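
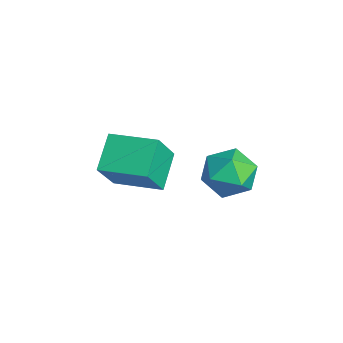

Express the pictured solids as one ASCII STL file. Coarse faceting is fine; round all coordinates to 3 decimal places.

solid 
facet normal -0.609 -0.783 -0.124
outer loop
vertex 1.208 -4.295 1.846
vertex 0.017 -3.513 2.756
vertex 0.505 -3.494 0.237
endloop
endfacet
facet normal 0.704 -0.463 -0.538
outer loop
vertex 1.723 -1.927 0.484
vertex 1.208 -4.295 1.846
vertex 0.505 -3.494 0.237
endloop
endfacet
facet normal -0.609 -0.783 -0.124
outer loop
vertex 0.505 -3.494 0.237
vertex 0.017 -3.513 2.756
vertex -0.686 -2.712 1.146
endloop
endfacet
facet normal -0.364 0.415 -0.834
outer loop
vertex -0.686 -2.712 1.146
vertex 1.723 -1.927 0.484
vertex 0.505 -3.494 0.237
endloop
endfacet
facet normal 0.365 -0.415 0.834
outer loop
vertex 1.208 -4.295 1.846
vertex 1.235 -1.946 3.003
vertex 0.017 -3.513 2.756
endloop
endfacet
facet normal 0.705 -0.463 -0.538
outer loop
vertex 2.426 -2.728 2.094
vertex 1.208 -4.295 1.846
vertex 1.723 -1.927 0.484
endloop
endfacet
facet normal 0.364 -0.415 0.834
outer loop
vertex 2.426 -2.728 2.094
vertex 1.235 -1.946 3.003
vertex 1.208 -4.295 1.846
endloop
endfacet
facet normal -0.705 0.463 0.538
outer loop
vertex 0.017 -3.513 2.756
vertex 1.235 -1.946 3.003
vertex -0.686 -2.712 1.146
endloop
endfacet
facet normal -0.364 0.415 -0.834
outer loop
vertex 0.532 -1.145 1.394
vertex 1.723 -1.927 0.484
vertex -0.686 -2.712 1.146
endloop
endfacet
facet normal -0.705 0.463 0.538
outer loop
vertex -0.686 -2.712 1.146
vertex 1.235 -1.946 3.003
vertex 0.532 -1.145 1.394
endloop
endfacet
facet normal 0.609 0.783 0.124
outer loop
vertex 0.532 -1.145 1.394
vertex 2.426 -2.728 2.094
vertex 1.723 -1.927 0.484
endloop
endfacet
facet normal 0.609 0.783 0.124
outer loop
vertex 1.235 -1.946 3.003
vertex 2.426 -2.728 2.094
vertex 0.532 -1.145 1.394
endloop
endfacet
facet normal 0.138 0.964 -0.225
outer loop
vertex 1.37 1.64 -0.784
vertex 0.238 1.883 -0.437
vertex 1.142 1.941 0.364
endloop
endfacet
facet normal 0.751 0.659 -0.024
outer loop
vertex 1.37 1.64 -0.784
vertex 1.142 1.941 0.364
vertex 1.918 1.048 0.116
endloop
endfacet
facet normal 0.880 0.112 -0.462
outer loop
vertex 1.37 1.64 -0.784
vertex 1.918 1.048 0.116
vertex 1.494 0.438 -0.839
endloop
endfacet
facet normal 0.346 0.078 -0.935
outer loop
vertex 1.37 1.64 -0.784
vertex 1.494 0.438 -0.839
vertex 0.455 0.955 -1.18
endloop
endfacet
facet normal -0.112 0.605 -0.788
outer loop
vertex 1.37 1.64 -0.784
vertex 0.455 0.955 -1.18
vertex 0.238 1.883 -0.437
endloop
endfacet
facet normal 0.662 0.399 0.635
outer loop
vertex 1.918 1.048 0.116
vertex 1.142 1.941 0.364
vertex 1.125 0.925 1.02
endloop
endfacet
facet normal -0.330 0.892 0.308
outer loop
vertex 1.142 1.941 0.364
vertex 0.238 1.883 -0.437
vertex 0.086 1.442 0.679
endloop
endfacet
facet normal -0.735 0.311 -0.603
outer loop
vertex 0.238 1.883 -0.437
vertex 0.455 0.955 -1.18
vertex -0.338 0.832 -0.276
endloop
endfacet
facet normal 0.006 -0.542 -0.840
outer loop
vertex 0.455 0.955 -1.18
vertex 1.494 0.438 -0.839
vertex 0.438 -0.061 -0.524
endloop
endfacet
facet normal 0.870 -0.488 -0.074
outer loop
vertex 1.494 0.438 -0.839
vertex 1.918 1.048 0.116
vertex 1.342 -0.003 0.277
endloop
endfacet
facet normal -0.346 -0.078 0.935
outer loop
vertex 0.21 0.24 0.624
vertex 1.125 0.925 1.02
vertex 0.086 1.442 0.679
endloop
endfacet
facet normal -0.880 -0.112 0.462
outer loop
vertex 0.21 0.24 0.624
vertex 0.086 1.442 0.679
vertex -0.338 0.832 -0.276
endloop
endfacet
facet normal -0.751 -0.659 0.024
outer loop
vertex 0.21 0.24 0.624
vertex -0.338 0.832 -0.276
vertex 0.438 -0.061 -0.524
endloop
endfacet
facet normal -0.138 -0.964 0.225
outer loop
vertex 0.21 0.24 0.624
vertex 0.438 -0.061 -0.524
vertex 1.342 -0.003 0.277
endloop
endfacet
facet normal 0.112 -0.605 0.788
outer loop
vertex 0.21 0.24 0.624
vertex 1.342 -0.003 0.277
vertex 1.125 0.925 1.02
endloop
endfacet
facet normal -0.006 0.542 0.840
outer loop
vertex 0.086 1.442 0.679
vertex 1.125 0.925 1.02
vertex 1.142 1.941 0.364
endloop
endfacet
facet normal -0.870 0.488 0.074
outer loop
vertex -0.338 0.832 -0.276
vertex 0.086 1.442 0.679
vertex 0.238 1.883 -0.437
endloop
endfacet
facet normal -0.662 -0.399 -0.635
outer loop
vertex 0.438 -0.061 -0.524
vertex -0.338 0.832 -0.276
vertex 0.455 0.955 -1.18
endloop
endfacet
facet normal 0.330 -0.892 -0.308
outer loop
vertex 1.342 -0.003 0.277
vertex 0.438 -0.061 -0.524
vertex 1.494 0.438 -0.839
endloop
endfacet
facet normal 0.735 -0.311 0.603
outer loop
vertex 1.125 0.925 1.02
vertex 1.342 -0.003 0.277
vertex 1.918 1.048 0.116
endloop
endfacet

endsolid


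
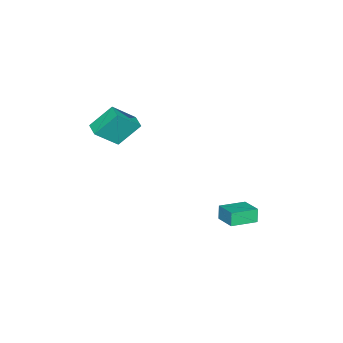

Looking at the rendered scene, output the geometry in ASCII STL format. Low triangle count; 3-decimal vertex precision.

solid 
facet normal -0.696 -0.711 0.096
outer loop
vertex -0.289 -3.15 5.423
vertex -1.413 -2.24 4.013
vertex 0.572 -4.175 4.075
endloop
endfacet
facet normal 0.556 -0.451 0.698
outer loop
vertex 1.213 -3.52 3.987
vertex -0.289 -3.15 5.423
vertex 0.572 -4.175 4.075
endloop
endfacet
facet normal -0.696 -0.711 0.096
outer loop
vertex 0.572 -4.175 4.075
vertex -1.413 -2.24 4.013
vertex -0.552 -3.264 2.665
endloop
endfacet
facet normal 0.453 -0.539 -0.710
outer loop
vertex -0.552 -3.264 2.665
vertex 1.213 -3.52 3.987
vertex 0.572 -4.175 4.075
endloop
endfacet
facet normal -0.454 0.539 0.710
outer loop
vertex -0.289 -3.15 5.423
vertex -0.772 -1.585 3.925
vertex -1.413 -2.24 4.013
endloop
endfacet
facet normal 0.556 -0.451 0.698
outer loop
vertex 0.352 -2.496 5.335
vertex -0.289 -3.15 5.423
vertex 1.213 -3.52 3.987
endloop
endfacet
facet normal -0.453 0.540 0.710
outer loop
vertex 0.352 -2.496 5.335
vertex -0.772 -1.585 3.925
vertex -0.289 -3.15 5.423
endloop
endfacet
facet normal -0.556 0.451 -0.698
outer loop
vertex -1.413 -2.24 4.013
vertex -0.772 -1.585 3.925
vertex -0.552 -3.264 2.665
endloop
endfacet
facet normal 0.453 -0.540 -0.710
outer loop
vertex 0.089 -2.61 2.577
vertex 1.213 -3.52 3.987
vertex -0.552 -3.264 2.665
endloop
endfacet
facet normal -0.556 0.451 -0.698
outer loop
vertex -0.552 -3.264 2.665
vertex -0.772 -1.585 3.925
vertex 0.089 -2.61 2.577
endloop
endfacet
facet normal 0.696 0.711 -0.096
outer loop
vertex 0.089 -2.61 2.577
vertex 0.352 -2.496 5.335
vertex 1.213 -3.52 3.987
endloop
endfacet
facet normal 0.697 0.711 -0.096
outer loop
vertex -0.772 -1.585 3.925
vertex 0.352 -2.496 5.335
vertex 0.089 -2.61 2.577
endloop
endfacet
facet normal -0.564 -0.778 -0.277
outer loop
vertex -2.322 2.595 -2.923
vertex -3.658 3.669 -3.217
vertex -2.031 2.707 -3.831
endloop
endfacet
facet normal 0.768 -0.617 0.170
outer loop
vertex -1.202 3.851 -3.423
vertex -2.322 2.595 -2.923
vertex -2.031 2.707 -3.831
endloop
endfacet
facet normal -0.564 -0.778 -0.277
outer loop
vertex -2.031 2.707 -3.831
vertex -3.658 3.669 -3.217
vertex -3.368 3.782 -4.125
endloop
endfacet
facet normal 0.303 0.118 -0.946
outer loop
vertex -3.368 3.782 -4.125
vertex -1.202 3.851 -3.423
vertex -2.031 2.707 -3.831
endloop
endfacet
facet normal -0.303 -0.118 0.946
outer loop
vertex -2.322 2.595 -2.923
vertex -2.829 4.813 -2.809
vertex -3.658 3.669 -3.217
endloop
endfacet
facet normal 0.768 -0.618 0.168
outer loop
vertex -1.492 3.738 -2.515
vertex -2.322 2.595 -2.923
vertex -1.202 3.851 -3.423
endloop
endfacet
facet normal -0.303 -0.118 0.946
outer loop
vertex -1.492 3.738 -2.515
vertex -2.829 4.813 -2.809
vertex -2.322 2.595 -2.923
endloop
endfacet
facet normal -0.769 0.617 -0.169
outer loop
vertex -3.658 3.669 -3.217
vertex -2.829 4.813 -2.809
vertex -3.368 3.782 -4.125
endloop
endfacet
facet normal 0.303 0.118 -0.946
outer loop
vertex -2.538 4.925 -3.717
vertex -1.202 3.851 -3.423
vertex -3.368 3.782 -4.125
endloop
endfacet
facet normal -0.768 0.618 -0.170
outer loop
vertex -3.368 3.782 -4.125
vertex -2.829 4.813 -2.809
vertex -2.538 4.925 -3.717
endloop
endfacet
facet normal 0.564 0.778 0.277
outer loop
vertex -2.538 4.925 -3.717
vertex -1.492 3.738 -2.515
vertex -1.202 3.851 -3.423
endloop
endfacet
facet normal 0.564 0.778 0.277
outer loop
vertex -2.829 4.813 -2.809
vertex -1.492 3.738 -2.515
vertex -2.538 4.925 -3.717
endloop
endfacet

endsolid


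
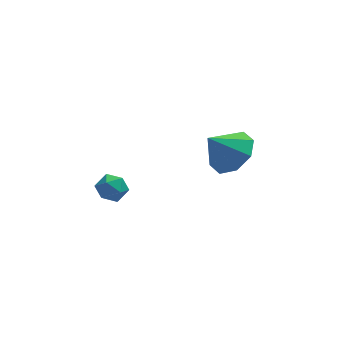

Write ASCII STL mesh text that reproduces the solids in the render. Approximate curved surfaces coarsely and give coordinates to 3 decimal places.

solid 
facet normal -0.659 0.133 0.741
outer loop
vertex -2.147 -2.553 -0.485
vertex -1.747 -2.844 -0.077
vertex -1.713 -2.209 -0.161
endloop
endfacet
facet normal -0.711 0.655 0.257
outer loop
vertex -2.147 -2.553 -0.485
vertex -1.713 -2.209 -0.161
vertex -1.823 -2.085 -0.781
endloop
endfacet
facet normal -0.856 0.356 -0.375
outer loop
vertex -2.147 -2.553 -0.485
vertex -1.823 -2.085 -0.781
vertex -1.925 -2.644 -1.079
endloop
endfacet
facet normal -0.893 -0.351 -0.280
outer loop
vertex -2.147 -2.553 -0.485
vertex -1.925 -2.644 -1.079
vertex -1.877 -3.113 -0.644
endloop
endfacet
facet normal -0.771 -0.488 0.408
outer loop
vertex -2.147 -2.553 -0.485
vertex -1.877 -3.113 -0.644
vertex -1.747 -2.844 -0.077
endloop
endfacet
facet normal -0.075 0.975 0.208
outer loop
vertex -1.823 -2.085 -0.781
vertex -1.713 -2.209 -0.161
vertex -1.223 -2.087 -0.556
endloop
endfacet
facet normal 0.011 0.131 0.991
outer loop
vertex -1.713 -2.209 -0.161
vertex -1.747 -2.844 -0.077
vertex -1.175 -2.556 -0.121
endloop
endfacet
facet normal -0.173 -0.874 0.454
outer loop
vertex -1.747 -2.844 -0.077
vertex -1.877 -3.113 -0.644
vertex -1.277 -3.115 -0.419
endloop
endfacet
facet normal -0.371 -0.652 -0.662
outer loop
vertex -1.877 -3.113 -0.644
vertex -1.925 -2.644 -1.079
vertex -1.387 -2.991 -1.039
endloop
endfacet
facet normal -0.310 0.491 -0.814
outer loop
vertex -1.925 -2.644 -1.079
vertex -1.823 -2.085 -0.781
vertex -1.353 -2.356 -1.123
endloop
endfacet
facet normal 0.893 0.351 0.280
outer loop
vertex -0.953 -2.647 -0.715
vertex -1.223 -2.087 -0.556
vertex -1.175 -2.556 -0.121
endloop
endfacet
facet normal 0.856 -0.356 0.375
outer loop
vertex -0.953 -2.647 -0.715
vertex -1.175 -2.556 -0.121
vertex -1.277 -3.115 -0.419
endloop
endfacet
facet normal 0.711 -0.655 -0.257
outer loop
vertex -0.953 -2.647 -0.715
vertex -1.277 -3.115 -0.419
vertex -1.387 -2.991 -1.039
endloop
endfacet
facet normal 0.659 -0.133 -0.741
outer loop
vertex -0.953 -2.647 -0.715
vertex -1.387 -2.991 -1.039
vertex -1.353 -2.356 -1.123
endloop
endfacet
facet normal 0.771 0.488 -0.408
outer loop
vertex -0.953 -2.647 -0.715
vertex -1.353 -2.356 -1.123
vertex -1.223 -2.087 -0.556
endloop
endfacet
facet normal 0.371 0.652 0.662
outer loop
vertex -1.175 -2.556 -0.121
vertex -1.223 -2.087 -0.556
vertex -1.713 -2.209 -0.161
endloop
endfacet
facet normal 0.310 -0.491 0.814
outer loop
vertex -1.277 -3.115 -0.419
vertex -1.175 -2.556 -0.121
vertex -1.747 -2.844 -0.077
endloop
endfacet
facet normal 0.075 -0.975 -0.208
outer loop
vertex -1.387 -2.991 -1.039
vertex -1.277 -3.115 -0.419
vertex -1.877 -3.113 -0.644
endloop
endfacet
facet normal -0.011 -0.131 -0.991
outer loop
vertex -1.353 -2.356 -1.123
vertex -1.387 -2.991 -1.039
vertex -1.925 -2.644 -1.079
endloop
endfacet
facet normal 0.173 0.874 -0.454
outer loop
vertex -1.223 -2.087 -0.556
vertex -1.353 -2.356 -1.123
vertex -1.823 -2.085 -0.781
endloop
endfacet
facet normal 0.642 0.140 -0.754
outer loop
vertex 3.706 0.458 -1.863
vertex 3.082 1.22 -2.253
vertex 3.892 1.191 -1.569
endloop
endfacet
facet normal 0.244 -0.414 0.877
outer loop
vertex 3.706 0.458 -1.863
vertex 3.892 1.191 -1.569
vertex 2.158 1.02 -1.167
endloop
endfacet
facet normal 0.642 0.140 -0.754
outer loop
vertex 3.892 1.191 -1.569
vertex 3.082 1.22 -2.253
vertex 3.603 1.942 -1.676
endloop
endfacet
facet normal 0.201 0.213 0.956
outer loop
vertex 3.892 1.191 -1.569
vertex 3.603 1.942 -1.676
vertex 2.158 1.02 -1.167
endloop
endfacet
facet normal 0.642 0.139 -0.754
outer loop
vertex 3.603 1.942 -1.676
vertex 3.082 1.22 -2.253
vertex 3.009 2.27 -2.121
endloop
endfacet
facet normal -0.172 0.669 0.723
outer loop
vertex 3.603 1.942 -1.676
vertex 3.009 2.27 -2.121
vertex 2.158 1.02 -1.167
endloop
endfacet
facet normal 0.642 0.139 -0.754
outer loop
vertex 3.009 2.27 -2.121
vertex 3.082 1.22 -2.253
vertex 2.458 1.983 -2.643
endloop
endfacet
facet normal -0.656 0.686 0.315
outer loop
vertex 3.009 2.27 -2.121
vertex 2.458 1.983 -2.643
vertex 2.158 1.02 -1.167
endloop
endfacet
facet normal 0.642 0.140 -0.754
outer loop
vertex 2.458 1.983 -2.643
vertex 3.082 1.22 -2.253
vertex 2.273 1.25 -2.937
endloop
endfacet
facet normal -0.966 0.256 -0.030
outer loop
vertex 2.458 1.983 -2.643
vertex 2.273 1.25 -2.937
vertex 2.158 1.02 -1.167
endloop
endfacet
facet normal 0.642 0.139 -0.754
outer loop
vertex 2.273 1.25 -2.937
vertex 3.082 1.22 -2.253
vertex 2.561 0.499 -2.83
endloop
endfacet
facet normal -0.923 -0.369 -0.108
outer loop
vertex 2.273 1.25 -2.937
vertex 2.561 0.499 -2.83
vertex 2.158 1.02 -1.167
endloop
endfacet
facet normal 0.642 0.140 -0.754
outer loop
vertex 2.561 0.499 -2.83
vertex 3.082 1.22 -2.253
vertex 3.155 0.171 -2.385
endloop
endfacet
facet normal -0.550 -0.826 0.125
outer loop
vertex 2.561 0.499 -2.83
vertex 3.155 0.171 -2.385
vertex 2.158 1.02 -1.167
endloop
endfacet
facet normal 0.642 0.140 -0.754
outer loop
vertex 3.155 0.171 -2.385
vertex 3.082 1.22 -2.253
vertex 3.706 0.458 -1.863
endloop
endfacet
facet normal -0.066 -0.843 0.534
outer loop
vertex 3.155 0.171 -2.385
vertex 3.706 0.458 -1.863
vertex 2.158 1.02 -1.167
endloop
endfacet

endsolid


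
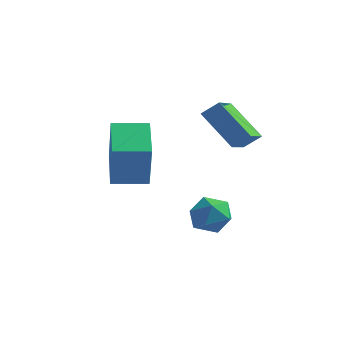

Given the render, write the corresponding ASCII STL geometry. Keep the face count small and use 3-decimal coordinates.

solid 
facet normal -0.657 -0.394 -0.642
outer loop
vertex 1.2 -0.041 4.368
vertex 0.814 1.382 3.889
vertex 2.594 -0.125 2.993
endloop
endfacet
facet normal 0.249 -0.918 0.309
outer loop
vertex 3.166 0.218 3.551
vertex 1.2 -0.041 4.368
vertex 2.594 -0.125 2.993
endloop
endfacet
facet normal -0.657 -0.395 -0.642
outer loop
vertex 2.594 -0.125 2.993
vertex 0.814 1.382 3.889
vertex 2.208 1.297 2.514
endloop
endfacet
facet normal 0.711 -0.043 -0.702
outer loop
vertex 2.208 1.297 2.514
vertex 3.166 0.218 3.551
vertex 2.594 -0.125 2.993
endloop
endfacet
facet normal -0.711 0.043 0.702
outer loop
vertex 1.2 -0.041 4.368
vertex 1.386 1.725 4.447
vertex 0.814 1.382 3.889
endloop
endfacet
facet normal 0.250 -0.917 0.310
outer loop
vertex 1.772 0.303 4.926
vertex 1.2 -0.041 4.368
vertex 3.166 0.218 3.551
endloop
endfacet
facet normal -0.711 0.043 0.702
outer loop
vertex 1.772 0.303 4.926
vertex 1.386 1.725 4.447
vertex 1.2 -0.041 4.368
endloop
endfacet
facet normal -0.249 0.918 -0.309
outer loop
vertex 0.814 1.382 3.889
vertex 1.386 1.725 4.447
vertex 2.208 1.297 2.514
endloop
endfacet
facet normal 0.711 -0.043 -0.702
outer loop
vertex 2.78 1.641 3.072
vertex 3.166 0.218 3.551
vertex 2.208 1.297 2.514
endloop
endfacet
facet normal -0.250 0.917 -0.309
outer loop
vertex 2.208 1.297 2.514
vertex 1.386 1.725 4.447
vertex 2.78 1.641 3.072
endloop
endfacet
facet normal 0.657 0.394 0.642
outer loop
vertex 2.78 1.641 3.072
vertex 1.772 0.303 4.926
vertex 3.166 0.218 3.551
endloop
endfacet
facet normal 0.657 0.395 0.642
outer loop
vertex 1.386 1.725 4.447
vertex 1.772 0.303 4.926
vertex 2.78 1.641 3.072
endloop
endfacet
facet normal -0.790 -0.612 0.026
outer loop
vertex 0.321 -4.305 3.531
vertex -0.73 -2.916 4.315
vertex -0.227 -3.676 1.681
endloop
endfacet
facet normal 0.551 -0.727 -0.410
outer loop
vertex 0.87 -2.824 1.645
vertex 0.321 -4.305 3.531
vertex -0.227 -3.676 1.681
endloop
endfacet
facet normal -0.790 -0.613 0.026
outer loop
vertex -0.227 -3.676 1.681
vertex -0.73 -2.916 4.315
vertex -1.279 -2.287 2.465
endloop
endfacet
facet normal -0.270 0.310 -0.912
outer loop
vertex -1.279 -2.287 2.465
vertex 0.87 -2.824 1.645
vertex -0.227 -3.676 1.681
endloop
endfacet
facet normal 0.271 -0.310 0.912
outer loop
vertex 0.321 -4.305 3.531
vertex 0.367 -2.064 4.279
vertex -0.73 -2.916 4.315
endloop
endfacet
facet normal 0.551 -0.727 -0.411
outer loop
vertex 1.419 -3.453 3.495
vertex 0.321 -4.305 3.531
vertex 0.87 -2.824 1.645
endloop
endfacet
facet normal 0.270 -0.310 0.912
outer loop
vertex 1.419 -3.453 3.495
vertex 0.367 -2.064 4.279
vertex 0.321 -4.305 3.531
endloop
endfacet
facet normal -0.551 0.727 0.411
outer loop
vertex -0.73 -2.916 4.315
vertex 0.367 -2.064 4.279
vertex -1.279 -2.287 2.465
endloop
endfacet
facet normal -0.270 0.310 -0.912
outer loop
vertex -0.181 -1.435 2.429
vertex 0.87 -2.824 1.645
vertex -1.279 -2.287 2.465
endloop
endfacet
facet normal -0.551 0.727 0.410
outer loop
vertex -1.279 -2.287 2.465
vertex 0.367 -2.064 4.279
vertex -0.181 -1.435 2.429
endloop
endfacet
facet normal 0.790 0.613 -0.026
outer loop
vertex -0.181 -1.435 2.429
vertex 1.419 -3.453 3.495
vertex 0.87 -2.824 1.645
endloop
endfacet
facet normal 0.790 0.613 -0.026
outer loop
vertex 0.367 -2.064 4.279
vertex 1.419 -3.453 3.495
vertex -0.181 -1.435 2.429
endloop
endfacet
facet normal -0.119 0.668 0.735
outer loop
vertex 2.062 -0.35 0.064
vertex 1.978 -1.023 0.662
vertex 2.794 -0.678 0.481
endloop
endfacet
facet normal 0.294 0.931 0.216
outer loop
vertex 2.062 -0.35 0.064
vertex 2.794 -0.678 0.481
vertex 2.826 -0.483 -0.401
endloop
endfacet
facet normal -0.079 0.916 -0.392
outer loop
vertex 2.062 -0.35 0.064
vertex 2.826 -0.483 -0.401
vertex 2.03 -0.708 -0.766
endloop
endfacet
facet normal -0.723 0.644 -0.250
outer loop
vertex 2.062 -0.35 0.064
vertex 2.03 -0.708 -0.766
vertex 1.506 -1.042 -0.109
endloop
endfacet
facet normal -0.749 0.490 0.446
outer loop
vertex 2.062 -0.35 0.064
vertex 1.506 -1.042 -0.109
vertex 1.978 -1.023 0.662
endloop
endfacet
facet normal 0.856 0.498 0.141
outer loop
vertex 2.826 -0.483 -0.401
vertex 2.794 -0.678 0.481
vertex 3.214 -1.238 -0.091
endloop
endfacet
facet normal 0.187 0.071 0.980
outer loop
vertex 2.794 -0.678 0.481
vertex 1.978 -1.023 0.662
vertex 2.69 -1.572 0.566
endloop
endfacet
facet normal -0.830 -0.216 0.514
outer loop
vertex 1.978 -1.023 0.662
vertex 1.506 -1.042 -0.109
vertex 1.894 -1.797 0.201
endloop
endfacet
facet normal -0.790 0.034 -0.613
outer loop
vertex 1.506 -1.042 -0.109
vertex 2.03 -0.708 -0.766
vertex 1.926 -1.602 -0.681
endloop
endfacet
facet normal 0.252 0.475 -0.843
outer loop
vertex 2.03 -0.708 -0.766
vertex 2.826 -0.483 -0.401
vertex 2.742 -1.257 -0.862
endloop
endfacet
facet normal 0.723 -0.644 0.250
outer loop
vertex 2.658 -1.93 -0.264
vertex 3.214 -1.238 -0.091
vertex 2.69 -1.572 0.566
endloop
endfacet
facet normal 0.079 -0.916 0.392
outer loop
vertex 2.658 -1.93 -0.264
vertex 2.69 -1.572 0.566
vertex 1.894 -1.797 0.201
endloop
endfacet
facet normal -0.294 -0.931 -0.216
outer loop
vertex 2.658 -1.93 -0.264
vertex 1.894 -1.797 0.201
vertex 1.926 -1.602 -0.681
endloop
endfacet
facet normal 0.119 -0.668 -0.735
outer loop
vertex 2.658 -1.93 -0.264
vertex 1.926 -1.602 -0.681
vertex 2.742 -1.257 -0.862
endloop
endfacet
facet normal 0.749 -0.490 -0.446
outer loop
vertex 2.658 -1.93 -0.264
vertex 2.742 -1.257 -0.862
vertex 3.214 -1.238 -0.091
endloop
endfacet
facet normal 0.790 -0.034 0.613
outer loop
vertex 2.69 -1.572 0.566
vertex 3.214 -1.238 -0.091
vertex 2.794 -0.678 0.481
endloop
endfacet
facet normal -0.252 -0.475 0.843
outer loop
vertex 1.894 -1.797 0.201
vertex 2.69 -1.572 0.566
vertex 1.978 -1.023 0.662
endloop
endfacet
facet normal -0.856 -0.498 -0.141
outer loop
vertex 1.926 -1.602 -0.681
vertex 1.894 -1.797 0.201
vertex 1.506 -1.042 -0.109
endloop
endfacet
facet normal -0.187 -0.071 -0.980
outer loop
vertex 2.742 -1.257 -0.862
vertex 1.926 -1.602 -0.681
vertex 2.03 -0.708 -0.766
endloop
endfacet
facet normal 0.830 0.216 -0.514
outer loop
vertex 3.214 -1.238 -0.091
vertex 2.742 -1.257 -0.862
vertex 2.826 -0.483 -0.401
endloop
endfacet

endsolid


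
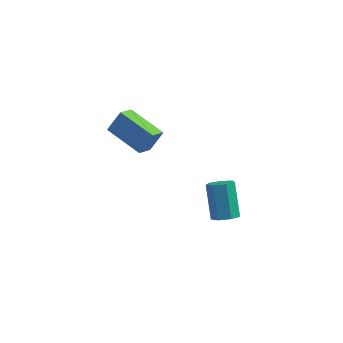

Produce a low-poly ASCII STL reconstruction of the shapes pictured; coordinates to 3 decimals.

solid 
facet normal -0.444 -0.383 -0.810
outer loop
vertex -3.001 -1.305 1.233
vertex -4.509 -0.463 1.662
vertex -2.722 -0.543 0.719
endloop
endfacet
facet normal 0.847 -0.473 -0.241
outer loop
vertex -2.251 -0.137 1.578
vertex -3.001 -1.305 1.233
vertex -2.722 -0.543 0.719
endloop
endfacet
facet normal -0.445 -0.383 -0.810
outer loop
vertex -2.722 -0.543 0.719
vertex -4.509 -0.463 1.662
vertex -4.23 0.299 1.149
endloop
endfacet
facet normal 0.291 0.794 -0.534
outer loop
vertex -4.23 0.299 1.149
vertex -2.251 -0.137 1.578
vertex -2.722 -0.543 0.719
endloop
endfacet
facet normal -0.291 -0.793 0.535
outer loop
vertex -3.001 -1.305 1.233
vertex -4.038 -0.057 2.521
vertex -4.509 -0.463 1.662
endloop
endfacet
facet normal 0.847 -0.473 -0.241
outer loop
vertex -2.53 -0.899 2.091
vertex -3.001 -1.305 1.233
vertex -2.251 -0.137 1.578
endloop
endfacet
facet normal -0.290 -0.793 0.535
outer loop
vertex -2.53 -0.899 2.091
vertex -4.038 -0.057 2.521
vertex -3.001 -1.305 1.233
endloop
endfacet
facet normal -0.848 0.473 0.241
outer loop
vertex -4.509 -0.463 1.662
vertex -4.038 -0.057 2.521
vertex -4.23 0.299 1.149
endloop
endfacet
facet normal 0.291 0.793 -0.535
outer loop
vertex -3.759 0.705 2.007
vertex -2.251 -0.137 1.578
vertex -4.23 0.299 1.149
endloop
endfacet
facet normal -0.847 0.473 0.241
outer loop
vertex -4.23 0.299 1.149
vertex -4.038 -0.057 2.521
vertex -3.759 0.705 2.007
endloop
endfacet
facet normal 0.444 0.383 0.810
outer loop
vertex -3.759 0.705 2.007
vertex -2.53 -0.899 2.091
vertex -2.251 -0.137 1.578
endloop
endfacet
facet normal 0.445 0.383 0.810
outer loop
vertex -4.038 -0.057 2.521
vertex -2.53 -0.899 2.091
vertex -3.759 0.705 2.007
endloop
endfacet
facet normal 0.240 -0.588 -0.772
outer loop
vertex 0.827 0.382 -4.198
vertex 0.375 -0.023 -4.03
vertex 0.335 0.471 -4.419
endloop
endfacet
facet normal 0.364 0.792 -0.491
outer loop
vertex 0.827 0.382 -4.198
vertex 0.335 0.471 -4.419
vertex 0.418 1.388 -2.878
endloop
endfacet
facet normal 0.363 0.792 -0.491
outer loop
vertex 0.418 1.388 -2.878
vertex 0.335 0.471 -4.419
vertex -0.074 1.477 -3.098
endloop
endfacet
facet normal -0.239 0.588 0.773
outer loop
vertex 0.418 1.388 -2.878
vertex -0.074 1.477 -3.098
vertex -0.035 0.983 -2.71
endloop
endfacet
facet normal 0.239 -0.589 -0.772
outer loop
vertex 0.335 0.471 -4.419
vertex 0.375 -0.023 -4.03
vertex -0.127 0.189 -4.347
endloop
endfacet
facet normal -0.477 0.622 -0.621
outer loop
vertex 0.335 0.471 -4.419
vertex -0.127 0.189 -4.347
vertex -0.074 1.477 -3.098
endloop
endfacet
facet normal -0.477 0.622 -0.621
outer loop
vertex -0.074 1.477 -3.098
vertex -0.127 0.189 -4.347
vertex -0.537 1.194 -3.026
endloop
endfacet
facet normal -0.239 0.588 0.773
outer loop
vertex -0.074 1.477 -3.098
vertex -0.537 1.194 -3.026
vertex -0.035 0.983 -2.71
endloop
endfacet
facet normal 0.241 -0.587 -0.773
outer loop
vertex -0.127 0.189 -4.347
vertex 0.375 -0.023 -4.03
vertex -0.211 -0.254 -4.037
endloop
endfacet
facet normal -0.959 -0.017 -0.284
outer loop
vertex -0.127 0.189 -4.347
vertex -0.211 -0.254 -4.037
vertex -0.537 1.194 -3.026
endloop
endfacet
facet normal -0.959 -0.017 -0.284
outer loop
vertex -0.537 1.194 -3.026
vertex -0.211 -0.254 -4.037
vertex -0.621 0.752 -2.716
endloop
endfacet
facet normal -0.240 0.588 0.773
outer loop
vertex -0.537 1.194 -3.026
vertex -0.621 0.752 -2.716
vertex -0.035 0.983 -2.71
endloop
endfacet
facet normal 0.241 -0.587 -0.773
outer loop
vertex -0.211 -0.254 -4.037
vertex 0.375 -0.023 -4.03
vertex 0.146 -0.522 -3.722
endloop
endfacet
facet normal -0.718 -0.643 0.267
outer loop
vertex -0.211 -0.254 -4.037
vertex 0.146 -0.522 -3.722
vertex -0.621 0.752 -2.716
endloop
endfacet
facet normal -0.718 -0.643 0.267
outer loop
vertex -0.621 0.752 -2.716
vertex 0.146 -0.522 -3.722
vertex -0.264 0.484 -2.401
endloop
endfacet
facet normal -0.240 0.588 0.772
outer loop
vertex -0.621 0.752 -2.716
vertex -0.264 0.484 -2.401
vertex -0.035 0.983 -2.71
endloop
endfacet
facet normal 0.241 -0.587 -0.772
outer loop
vertex 0.146 -0.522 -3.722
vertex 0.375 -0.023 -4.03
vertex 0.675 -0.414 -3.639
endloop
endfacet
facet normal 0.063 -0.784 0.617
outer loop
vertex 0.146 -0.522 -3.722
vertex 0.675 -0.414 -3.639
vertex -0.264 0.484 -2.401
endloop
endfacet
facet normal 0.062 -0.785 0.616
outer loop
vertex -0.264 0.484 -2.401
vertex 0.675 -0.414 -3.639
vertex 0.266 0.591 -2.318
endloop
endfacet
facet normal -0.240 0.588 0.772
outer loop
vertex -0.264 0.484 -2.401
vertex 0.266 0.591 -2.318
vertex -0.035 0.983 -2.71
endloop
endfacet
facet normal 0.240 -0.588 -0.772
outer loop
vertex 0.675 -0.414 -3.639
vertex 0.375 -0.023 -4.03
vertex 0.979 -0.012 -3.851
endloop
endfacet
facet normal 0.796 -0.337 0.503
outer loop
vertex 0.675 -0.414 -3.639
vertex 0.979 -0.012 -3.851
vertex 0.266 0.591 -2.318
endloop
endfacet
facet normal 0.797 -0.335 0.502
outer loop
vertex 0.266 0.591 -2.318
vertex 0.979 -0.012 -3.851
vertex 0.569 0.994 -2.53
endloop
endfacet
facet normal -0.241 0.588 0.773
outer loop
vertex 0.266 0.591 -2.318
vertex 0.569 0.994 -2.53
vertex -0.035 0.983 -2.71
endloop
endfacet
facet normal 0.240 -0.588 -0.773
outer loop
vertex 0.979 -0.012 -3.851
vertex 0.375 -0.023 -4.03
vertex 0.827 0.382 -4.198
endloop
endfacet
facet normal 0.930 0.367 0.009
outer loop
vertex 0.979 -0.012 -3.851
vertex 0.827 0.382 -4.198
vertex 0.569 0.994 -2.53
endloop
endfacet
facet normal 0.931 0.365 0.010
outer loop
vertex 0.569 0.994 -2.53
vertex 0.827 0.382 -4.198
vertex 0.418 1.388 -2.878
endloop
endfacet
facet normal -0.241 0.589 0.771
outer loop
vertex 0.569 0.994 -2.53
vertex 0.418 1.388 -2.878
vertex -0.035 0.983 -2.71
endloop
endfacet

endsolid


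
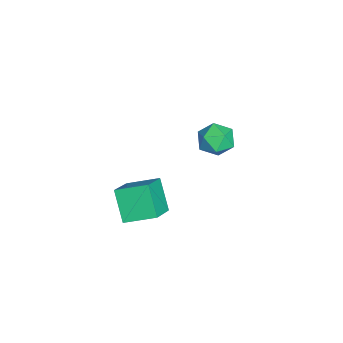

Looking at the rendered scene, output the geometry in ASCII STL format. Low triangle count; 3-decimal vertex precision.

solid 
facet normal -0.575 -0.277 0.770
outer loop
vertex 3.562 0.81 -1.128
vertex 2.359 1.12 -1.914
vertex 3.542 -0.465 -1.601
endloop
endfacet
facet normal 0.818 -0.211 0.534
outer loop
vertex 4.381 -0.06 -2.726
vertex 3.562 0.81 -1.128
vertex 3.542 -0.465 -1.601
endloop
endfacet
facet normal -0.575 -0.277 0.770
outer loop
vertex 3.542 -0.465 -1.601
vertex 2.359 1.12 -1.914
vertex 2.339 -0.154 -2.387
endloop
endfacet
facet normal -0.015 -0.937 -0.348
outer loop
vertex 2.339 -0.154 -2.387
vertex 4.381 -0.06 -2.726
vertex 3.542 -0.465 -1.601
endloop
endfacet
facet normal 0.014 0.937 0.348
outer loop
vertex 3.562 0.81 -1.128
vertex 3.198 1.525 -3.039
vertex 2.359 1.12 -1.914
endloop
endfacet
facet normal 0.818 -0.211 0.534
outer loop
vertex 4.401 1.214 -2.253
vertex 3.562 0.81 -1.128
vertex 4.381 -0.06 -2.726
endloop
endfacet
facet normal 0.015 0.937 0.348
outer loop
vertex 4.401 1.214 -2.253
vertex 3.198 1.525 -3.039
vertex 3.562 0.81 -1.128
endloop
endfacet
facet normal -0.818 0.211 -0.534
outer loop
vertex 2.359 1.12 -1.914
vertex 3.198 1.525 -3.039
vertex 2.339 -0.154 -2.387
endloop
endfacet
facet normal -0.015 -0.938 -0.348
outer loop
vertex 3.178 0.25 -3.512
vertex 4.381 -0.06 -2.726
vertex 2.339 -0.154 -2.387
endloop
endfacet
facet normal -0.818 0.211 -0.535
outer loop
vertex 2.339 -0.154 -2.387
vertex 3.198 1.525 -3.039
vertex 3.178 0.25 -3.512
endloop
endfacet
facet normal 0.575 0.277 -0.770
outer loop
vertex 3.178 0.25 -3.512
vertex 4.401 1.214 -2.253
vertex 4.381 -0.06 -2.726
endloop
endfacet
facet normal 0.575 0.277 -0.770
outer loop
vertex 3.198 1.525 -3.039
vertex 4.401 1.214 -2.253
vertex 3.178 0.25 -3.512
endloop
endfacet
facet normal -0.735 -0.484 0.475
outer loop
vertex -1.976 2.911 -2.754
vertex -1.469 2.248 -2.645
vertex -1.496 2.857 -2.066
endloop
endfacet
facet normal -0.792 0.221 0.570
outer loop
vertex -1.976 2.911 -2.754
vertex -1.496 2.857 -2.066
vertex -1.578 3.593 -2.465
endloop
endfacet
facet normal -0.848 0.526 -0.073
outer loop
vertex -1.976 2.911 -2.754
vertex -1.578 3.593 -2.465
vertex -1.602 3.439 -3.292
endloop
endfacet
facet normal -0.825 0.008 -0.565
outer loop
vertex -1.976 2.911 -2.754
vertex -1.602 3.439 -3.292
vertex -1.534 2.608 -3.403
endloop
endfacet
facet normal -0.755 -0.615 -0.227
outer loop
vertex -1.976 2.911 -2.754
vertex -1.534 2.608 -3.403
vertex -1.469 2.248 -2.645
endloop
endfacet
facet normal -0.189 0.452 0.872
outer loop
vertex -1.578 3.593 -2.465
vertex -1.496 2.857 -2.066
vertex -0.826 3.352 -2.177
endloop
endfacet
facet normal -0.097 -0.688 0.719
outer loop
vertex -1.496 2.857 -2.066
vertex -1.469 2.248 -2.645
vertex -0.758 2.521 -2.288
endloop
endfacet
facet normal -0.129 -0.900 -0.416
outer loop
vertex -1.469 2.248 -2.645
vertex -1.534 2.608 -3.403
vertex -0.782 2.367 -3.115
endloop
endfacet
facet normal -0.240 0.109 -0.965
outer loop
vertex -1.534 2.608 -3.403
vertex -1.602 3.439 -3.292
vertex -0.864 3.103 -3.514
endloop
endfacet
facet normal -0.279 0.946 -0.168
outer loop
vertex -1.602 3.439 -3.292
vertex -1.578 3.593 -2.465
vertex -0.891 3.712 -2.935
endloop
endfacet
facet normal 0.825 -0.008 0.565
outer loop
vertex -0.384 3.049 -2.826
vertex -0.826 3.352 -2.177
vertex -0.758 2.521 -2.288
endloop
endfacet
facet normal 0.848 -0.526 0.073
outer loop
vertex -0.384 3.049 -2.826
vertex -0.758 2.521 -2.288
vertex -0.782 2.367 -3.115
endloop
endfacet
facet normal 0.792 -0.221 -0.570
outer loop
vertex -0.384 3.049 -2.826
vertex -0.782 2.367 -3.115
vertex -0.864 3.103 -3.514
endloop
endfacet
facet normal 0.735 0.484 -0.475
outer loop
vertex -0.384 3.049 -2.826
vertex -0.864 3.103 -3.514
vertex -0.891 3.712 -2.935
endloop
endfacet
facet normal 0.755 0.615 0.227
outer loop
vertex -0.384 3.049 -2.826
vertex -0.891 3.712 -2.935
vertex -0.826 3.352 -2.177
endloop
endfacet
facet normal 0.240 -0.109 0.965
outer loop
vertex -0.758 2.521 -2.288
vertex -0.826 3.352 -2.177
vertex -1.496 2.857 -2.066
endloop
endfacet
facet normal 0.279 -0.946 0.168
outer loop
vertex -0.782 2.367 -3.115
vertex -0.758 2.521 -2.288
vertex -1.469 2.248 -2.645
endloop
endfacet
facet normal 0.189 -0.452 -0.872
outer loop
vertex -0.864 3.103 -3.514
vertex -0.782 2.367 -3.115
vertex -1.534 2.608 -3.403
endloop
endfacet
facet normal 0.097 0.688 -0.719
outer loop
vertex -0.891 3.712 -2.935
vertex -0.864 3.103 -3.514
vertex -1.602 3.439 -3.292
endloop
endfacet
facet normal 0.129 0.900 0.416
outer loop
vertex -0.826 3.352 -2.177
vertex -0.891 3.712 -2.935
vertex -1.578 3.593 -2.465
endloop
endfacet

endsolid


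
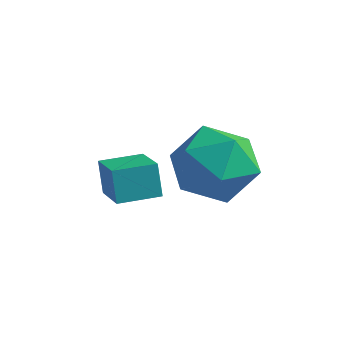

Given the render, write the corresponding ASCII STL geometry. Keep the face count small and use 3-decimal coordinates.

solid 
facet normal -0.179 -0.083 0.980
outer loop
vertex 2.558 3.809 1.261
vertex 2.737 2.785 1.207
vertex 3.521 3.44 1.406
endloop
endfacet
facet normal 0.090 0.560 0.824
outer loop
vertex 2.558 3.809 1.261
vertex 3.521 3.44 1.406
vertex 3.373 4.3 0.838
endloop
endfacet
facet normal -0.343 0.871 0.350
outer loop
vertex 2.558 3.809 1.261
vertex 3.373 4.3 0.838
vertex 2.498 4.176 0.289
endloop
endfacet
facet normal -0.881 0.422 0.214
outer loop
vertex 2.558 3.809 1.261
vertex 2.498 4.176 0.289
vertex 2.105 3.24 0.517
endloop
endfacet
facet normal -0.780 -0.168 0.603
outer loop
vertex 2.558 3.809 1.261
vertex 2.105 3.24 0.517
vertex 2.737 2.785 1.207
endloop
endfacet
facet normal 0.724 0.462 0.511
outer loop
vertex 3.373 4.3 0.838
vertex 3.521 3.44 1.406
vertex 4.055 3.58 0.523
endloop
endfacet
facet normal 0.289 -0.577 0.764
outer loop
vertex 3.521 3.44 1.406
vertex 2.737 2.785 1.207
vertex 3.662 2.644 0.751
endloop
endfacet
facet normal -0.683 -0.714 0.154
outer loop
vertex 2.737 2.785 1.207
vertex 2.105 3.24 0.517
vertex 2.787 2.52 0.202
endloop
endfacet
facet normal -0.847 0.240 -0.474
outer loop
vertex 2.105 3.24 0.517
vertex 2.498 4.176 0.289
vertex 2.639 3.38 -0.366
endloop
endfacet
facet normal 0.022 0.967 -0.254
outer loop
vertex 2.498 4.176 0.289
vertex 3.373 4.3 0.838
vertex 3.423 4.035 -0.167
endloop
endfacet
facet normal 0.881 -0.422 -0.214
outer loop
vertex 3.602 3.011 -0.221
vertex 4.055 3.58 0.523
vertex 3.662 2.644 0.751
endloop
endfacet
facet normal 0.343 -0.871 -0.350
outer loop
vertex 3.602 3.011 -0.221
vertex 3.662 2.644 0.751
vertex 2.787 2.52 0.202
endloop
endfacet
facet normal -0.090 -0.560 -0.824
outer loop
vertex 3.602 3.011 -0.221
vertex 2.787 2.52 0.202
vertex 2.639 3.38 -0.366
endloop
endfacet
facet normal 0.179 0.083 -0.980
outer loop
vertex 3.602 3.011 -0.221
vertex 2.639 3.38 -0.366
vertex 3.423 4.035 -0.167
endloop
endfacet
facet normal 0.780 0.168 -0.603
outer loop
vertex 3.602 3.011 -0.221
vertex 3.423 4.035 -0.167
vertex 4.055 3.58 0.523
endloop
endfacet
facet normal 0.847 -0.240 0.474
outer loop
vertex 3.662 2.644 0.751
vertex 4.055 3.58 0.523
vertex 3.521 3.44 1.406
endloop
endfacet
facet normal -0.022 -0.967 0.254
outer loop
vertex 2.787 2.52 0.202
vertex 3.662 2.644 0.751
vertex 2.737 2.785 1.207
endloop
endfacet
facet normal -0.724 -0.462 -0.511
outer loop
vertex 2.639 3.38 -0.366
vertex 2.787 2.52 0.202
vertex 2.105 3.24 0.517
endloop
endfacet
facet normal -0.289 0.577 -0.764
outer loop
vertex 3.423 4.035 -0.167
vertex 2.639 3.38 -0.366
vertex 2.498 4.176 0.289
endloop
endfacet
facet normal 0.683 0.714 -0.154
outer loop
vertex 4.055 3.58 0.523
vertex 3.423 4.035 -0.167
vertex 3.373 4.3 0.838
endloop
endfacet
facet normal -0.654 -0.756 0.003
outer loop
vertex 1.387 2.14 0.459
vertex 0.605 2.815 0.027
vertex 1.633 1.924 -0.325
endloop
endfacet
facet normal 0.698 -0.604 0.385
outer loop
vertex 2.275 2.665 -0.327
vertex 1.387 2.14 0.459
vertex 1.633 1.924 -0.325
endloop
endfacet
facet normal -0.655 -0.756 0.001
outer loop
vertex 1.633 1.924 -0.325
vertex 0.605 2.815 0.027
vertex 0.852 2.6 -0.757
endloop
endfacet
facet normal 0.290 -0.254 -0.923
outer loop
vertex 0.852 2.6 -0.757
vertex 2.275 2.665 -0.327
vertex 1.633 1.924 -0.325
endloop
endfacet
facet normal -0.290 0.254 0.923
outer loop
vertex 1.387 2.14 0.459
vertex 1.247 3.556 0.025
vertex 0.605 2.815 0.027
endloop
endfacet
facet normal 0.698 -0.604 0.385
outer loop
vertex 2.028 2.88 0.457
vertex 1.387 2.14 0.459
vertex 2.275 2.665 -0.327
endloop
endfacet
facet normal -0.290 0.254 0.923
outer loop
vertex 2.028 2.88 0.457
vertex 1.247 3.556 0.025
vertex 1.387 2.14 0.459
endloop
endfacet
facet normal -0.698 0.604 -0.385
outer loop
vertex 0.605 2.815 0.027
vertex 1.247 3.556 0.025
vertex 0.852 2.6 -0.757
endloop
endfacet
facet normal 0.290 -0.254 -0.923
outer loop
vertex 1.493 3.34 -0.759
vertex 2.275 2.665 -0.327
vertex 0.852 2.6 -0.757
endloop
endfacet
facet normal -0.698 0.604 -0.385
outer loop
vertex 0.852 2.6 -0.757
vertex 1.247 3.556 0.025
vertex 1.493 3.34 -0.759
endloop
endfacet
facet normal 0.654 0.757 -0.001
outer loop
vertex 1.493 3.34 -0.759
vertex 2.028 2.88 0.457
vertex 2.275 2.665 -0.327
endloop
endfacet
facet normal 0.655 0.755 -0.003
outer loop
vertex 1.247 3.556 0.025
vertex 2.028 2.88 0.457
vertex 1.493 3.34 -0.759
endloop
endfacet

endsolid


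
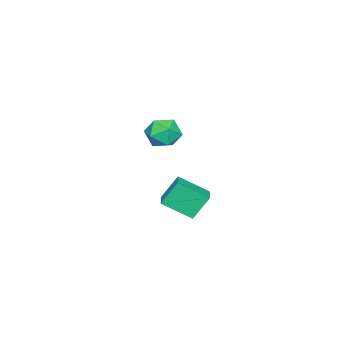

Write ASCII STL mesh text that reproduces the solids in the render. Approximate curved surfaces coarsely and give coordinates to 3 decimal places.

solid 
facet normal -0.891 -0.401 -0.215
outer loop
vertex 3.846 0.963 -1.717
vertex 3.173 1.673 -0.254
vertex 3.336 2.665 -2.778
endloop
endfacet
facet normal 0.383 -0.403 -0.831
outer loop
vertex 4.627 3.247 -2.466
vertex 3.846 0.963 -1.717
vertex 3.336 2.665 -2.778
endloop
endfacet
facet normal -0.891 -0.401 -0.215
outer loop
vertex 3.336 2.665 -2.778
vertex 3.173 1.673 -0.254
vertex 2.663 3.376 -1.315
endloop
endfacet
facet normal -0.247 0.822 -0.513
outer loop
vertex 2.663 3.376 -1.315
vertex 4.627 3.247 -2.466
vertex 3.336 2.665 -2.778
endloop
endfacet
facet normal 0.247 -0.822 0.513
outer loop
vertex 3.846 0.963 -1.717
vertex 4.464 2.255 0.058
vertex 3.173 1.673 -0.254
endloop
endfacet
facet normal 0.382 -0.403 -0.831
outer loop
vertex 5.137 1.544 -1.405
vertex 3.846 0.963 -1.717
vertex 4.627 3.247 -2.466
endloop
endfacet
facet normal 0.246 -0.822 0.513
outer loop
vertex 5.137 1.544 -1.405
vertex 4.464 2.255 0.058
vertex 3.846 0.963 -1.717
endloop
endfacet
facet normal -0.383 0.403 0.831
outer loop
vertex 3.173 1.673 -0.254
vertex 4.464 2.255 0.058
vertex 2.663 3.376 -1.315
endloop
endfacet
facet normal -0.246 0.823 -0.513
outer loop
vertex 3.954 3.957 -1.003
vertex 4.627 3.247 -2.466
vertex 2.663 3.376 -1.315
endloop
endfacet
facet normal -0.382 0.404 0.831
outer loop
vertex 2.663 3.376 -1.315
vertex 4.464 2.255 0.058
vertex 3.954 3.957 -1.003
endloop
endfacet
facet normal 0.891 0.401 0.215
outer loop
vertex 3.954 3.957 -1.003
vertex 5.137 1.544 -1.405
vertex 4.627 3.247 -2.466
endloop
endfacet
facet normal 0.891 0.401 0.215
outer loop
vertex 4.464 2.255 0.058
vertex 5.137 1.544 -1.405
vertex 3.954 3.957 -1.003
endloop
endfacet
facet normal -0.410 -0.270 0.871
outer loop
vertex -3.957 -1.911 0.092
vertex -4.203 -3.045 -0.375
vertex -3.115 -2.83 0.204
endloop
endfacet
facet normal 0.104 0.214 0.971
outer loop
vertex -3.957 -1.911 0.092
vertex -3.115 -2.83 0.204
vertex -2.742 -1.672 -0.091
endloop
endfacet
facet normal -0.067 0.798 0.599
outer loop
vertex -3.957 -1.911 0.092
vertex -2.742 -1.672 -0.091
vertex -3.6 -1.172 -0.853
endloop
endfacet
facet normal -0.687 0.675 0.268
outer loop
vertex -3.957 -1.911 0.092
vertex -3.6 -1.172 -0.853
vertex -4.502 -2.021 -1.028
endloop
endfacet
facet normal -0.900 0.016 0.436
outer loop
vertex -3.957 -1.911 0.092
vertex -4.502 -2.021 -1.028
vertex -4.203 -3.045 -0.375
endloop
endfacet
facet normal 0.711 -0.050 0.702
outer loop
vertex -2.742 -1.672 -0.091
vertex -3.115 -2.83 0.204
vertex -2.238 -2.659 -0.672
endloop
endfacet
facet normal -0.123 -0.833 0.540
outer loop
vertex -3.115 -2.83 0.204
vertex -4.203 -3.045 -0.375
vertex -3.14 -3.508 -0.847
endloop
endfacet
facet normal -0.914 -0.371 -0.163
outer loop
vertex -4.203 -3.045 -0.375
vertex -4.502 -2.021 -1.028
vertex -3.998 -3.008 -1.609
endloop
endfacet
facet normal -0.571 0.696 -0.435
outer loop
vertex -4.502 -2.021 -1.028
vertex -3.6 -1.172 -0.853
vertex -3.625 -1.85 -1.904
endloop
endfacet
facet normal 0.434 0.895 0.099
outer loop
vertex -3.6 -1.172 -0.853
vertex -2.742 -1.672 -0.091
vertex -2.537 -1.635 -1.325
endloop
endfacet
facet normal 0.687 -0.675 -0.268
outer loop
vertex -2.783 -2.769 -1.792
vertex -2.238 -2.659 -0.672
vertex -3.14 -3.508 -0.847
endloop
endfacet
facet normal 0.067 -0.798 -0.599
outer loop
vertex -2.783 -2.769 -1.792
vertex -3.14 -3.508 -0.847
vertex -3.998 -3.008 -1.609
endloop
endfacet
facet normal -0.104 -0.214 -0.971
outer loop
vertex -2.783 -2.769 -1.792
vertex -3.998 -3.008 -1.609
vertex -3.625 -1.85 -1.904
endloop
endfacet
facet normal 0.410 0.270 -0.871
outer loop
vertex -2.783 -2.769 -1.792
vertex -3.625 -1.85 -1.904
vertex -2.537 -1.635 -1.325
endloop
endfacet
facet normal 0.900 -0.016 -0.436
outer loop
vertex -2.783 -2.769 -1.792
vertex -2.537 -1.635 -1.325
vertex -2.238 -2.659 -0.672
endloop
endfacet
facet normal 0.571 -0.696 0.435
outer loop
vertex -3.14 -3.508 -0.847
vertex -2.238 -2.659 -0.672
vertex -3.115 -2.83 0.204
endloop
endfacet
facet normal -0.434 -0.895 -0.099
outer loop
vertex -3.998 -3.008 -1.609
vertex -3.14 -3.508 -0.847
vertex -4.203 -3.045 -0.375
endloop
endfacet
facet normal -0.711 0.050 -0.702
outer loop
vertex -3.625 -1.85 -1.904
vertex -3.998 -3.008 -1.609
vertex -4.502 -2.021 -1.028
endloop
endfacet
facet normal 0.123 0.833 -0.540
outer loop
vertex -2.537 -1.635 -1.325
vertex -3.625 -1.85 -1.904
vertex -3.6 -1.172 -0.853
endloop
endfacet
facet normal 0.914 0.371 0.163
outer loop
vertex -2.238 -2.659 -0.672
vertex -2.537 -1.635 -1.325
vertex -2.742 -1.672 -0.091
endloop
endfacet

endsolid


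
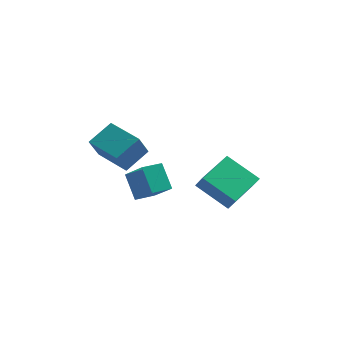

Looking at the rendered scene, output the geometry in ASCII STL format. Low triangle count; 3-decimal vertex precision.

solid 
facet normal -0.698 0.711 0.079
outer loop
vertex -2.941 -0.671 3.391
vertex -2.097 0.089 4.003
vertex -2.595 -0.215 2.347
endloop
endfacet
facet normal -0.654 -0.589 -0.474
outer loop
vertex -1.443 -1.389 2.217
vertex -2.941 -0.671 3.391
vertex -2.595 -0.215 2.347
endloop
endfacet
facet normal -0.698 0.711 0.079
outer loop
vertex -2.595 -0.215 2.347
vertex -2.097 0.089 4.003
vertex -1.751 0.545 2.959
endloop
endfacet
facet normal 0.291 0.383 -0.877
outer loop
vertex -1.751 0.545 2.959
vertex -1.443 -1.389 2.217
vertex -2.595 -0.215 2.347
endloop
endfacet
facet normal -0.291 -0.383 0.877
outer loop
vertex -2.941 -0.671 3.391
vertex -0.945 -1.085 3.873
vertex -2.097 0.089 4.003
endloop
endfacet
facet normal -0.654 -0.589 -0.474
outer loop
vertex -1.789 -1.845 3.261
vertex -2.941 -0.671 3.391
vertex -1.443 -1.389 2.217
endloop
endfacet
facet normal -0.291 -0.383 0.877
outer loop
vertex -1.789 -1.845 3.261
vertex -0.945 -1.085 3.873
vertex -2.941 -0.671 3.391
endloop
endfacet
facet normal 0.654 0.589 0.474
outer loop
vertex -2.097 0.089 4.003
vertex -0.945 -1.085 3.873
vertex -1.751 0.545 2.959
endloop
endfacet
facet normal 0.291 0.383 -0.877
outer loop
vertex -0.599 -0.629 2.829
vertex -1.443 -1.389 2.217
vertex -1.751 0.545 2.959
endloop
endfacet
facet normal 0.654 0.589 0.474
outer loop
vertex -1.751 0.545 2.959
vertex -0.945 -1.085 3.873
vertex -0.599 -0.629 2.829
endloop
endfacet
facet normal 0.698 -0.711 -0.079
outer loop
vertex -0.599 -0.629 2.829
vertex -1.789 -1.845 3.261
vertex -1.443 -1.389 2.217
endloop
endfacet
facet normal 0.698 -0.711 -0.079
outer loop
vertex -0.945 -1.085 3.873
vertex -1.789 -1.845 3.261
vertex -0.599 -0.629 2.829
endloop
endfacet
facet normal -0.349 0.394 -0.850
outer loop
vertex 1.25 0.409 0.06
vertex 2.253 1.924 0.351
vertex 2.584 -0.305 -0.819
endloop
endfacet
facet normal -0.545 -0.824 -0.158
outer loop
vertex 2.867 -0.624 -0.131
vertex 1.25 0.409 0.06
vertex 2.584 -0.305 -0.819
endloop
endfacet
facet normal -0.349 0.394 -0.850
outer loop
vertex 2.584 -0.305 -0.819
vertex 2.253 1.924 0.351
vertex 3.587 1.21 -0.528
endloop
endfacet
facet normal 0.762 -0.408 -0.503
outer loop
vertex 3.587 1.21 -0.528
vertex 2.867 -0.624 -0.131
vertex 2.584 -0.305 -0.819
endloop
endfacet
facet normal -0.762 0.408 0.503
outer loop
vertex 1.25 0.409 0.06
vertex 2.536 1.605 1.039
vertex 2.253 1.924 0.351
endloop
endfacet
facet normal -0.545 -0.824 -0.158
outer loop
vertex 1.533 0.09 0.748
vertex 1.25 0.409 0.06
vertex 2.867 -0.624 -0.131
endloop
endfacet
facet normal -0.762 0.408 0.503
outer loop
vertex 1.533 0.09 0.748
vertex 2.536 1.605 1.039
vertex 1.25 0.409 0.06
endloop
endfacet
facet normal 0.545 0.824 0.158
outer loop
vertex 2.253 1.924 0.351
vertex 2.536 1.605 1.039
vertex 3.587 1.21 -0.528
endloop
endfacet
facet normal 0.762 -0.408 -0.503
outer loop
vertex 3.87 0.891 0.16
vertex 2.867 -0.624 -0.131
vertex 3.587 1.21 -0.528
endloop
endfacet
facet normal 0.545 0.824 0.158
outer loop
vertex 3.587 1.21 -0.528
vertex 2.536 1.605 1.039
vertex 3.87 0.891 0.16
endloop
endfacet
facet normal 0.349 -0.394 0.850
outer loop
vertex 3.87 0.891 0.16
vertex 1.533 0.09 0.748
vertex 2.867 -0.624 -0.131
endloop
endfacet
facet normal 0.349 -0.394 0.850
outer loop
vertex 2.536 1.605 1.039
vertex 1.533 0.09 0.748
vertex 3.87 0.891 0.16
endloop
endfacet
facet normal -0.812 -0.569 0.130
outer loop
vertex -0.533 1.388 -1.138
vertex -0.973 2.24 -0.159
vertex -1.279 2.211 -2.19
endloop
endfacet
facet normal 0.321 -0.622 -0.714
outer loop
vertex -0.467 2.78 -2.321
vertex -0.533 1.388 -1.138
vertex -1.279 2.211 -2.19
endloop
endfacet
facet normal -0.812 -0.569 0.130
outer loop
vertex -1.279 2.211 -2.19
vertex -0.973 2.24 -0.159
vertex -1.719 3.063 -1.212
endloop
endfacet
facet normal -0.488 0.538 -0.688
outer loop
vertex -1.719 3.063 -1.212
vertex -0.467 2.78 -2.321
vertex -1.279 2.211 -2.19
endloop
endfacet
facet normal 0.488 -0.538 0.687
outer loop
vertex -0.533 1.388 -1.138
vertex -0.161 2.809 -0.29
vertex -0.973 2.24 -0.159
endloop
endfacet
facet normal 0.322 -0.622 -0.714
outer loop
vertex 0.279 1.957 -1.268
vertex -0.533 1.388 -1.138
vertex -0.467 2.78 -2.321
endloop
endfacet
facet normal 0.487 -0.538 0.688
outer loop
vertex 0.279 1.957 -1.268
vertex -0.161 2.809 -0.29
vertex -0.533 1.388 -1.138
endloop
endfacet
facet normal -0.321 0.622 0.714
outer loop
vertex -0.973 2.24 -0.159
vertex -0.161 2.809 -0.29
vertex -1.719 3.063 -1.212
endloop
endfacet
facet normal -0.487 0.538 -0.688
outer loop
vertex -0.907 3.632 -1.342
vertex -0.467 2.78 -2.321
vertex -1.719 3.063 -1.212
endloop
endfacet
facet normal -0.321 0.622 0.714
outer loop
vertex -1.719 3.063 -1.212
vertex -0.161 2.809 -0.29
vertex -0.907 3.632 -1.342
endloop
endfacet
facet normal 0.812 0.569 -0.130
outer loop
vertex -0.907 3.632 -1.342
vertex 0.279 1.957 -1.268
vertex -0.467 2.78 -2.321
endloop
endfacet
facet normal 0.812 0.569 -0.131
outer loop
vertex -0.161 2.809 -0.29
vertex 0.279 1.957 -1.268
vertex -0.907 3.632 -1.342
endloop
endfacet

endsolid


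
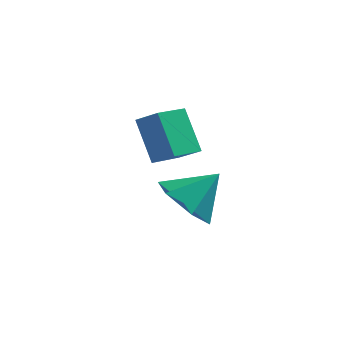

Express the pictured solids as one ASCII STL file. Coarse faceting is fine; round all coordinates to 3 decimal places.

solid 
facet normal -0.640 -0.389 -0.662
outer loop
vertex -0.403 -1.253 -3.539
vertex -0.825 -1.816 -2.8
vertex -1.186 -0.883 -2.999
endloop
endfacet
facet normal 0.367 0.925 -0.101
outer loop
vertex -0.403 -1.253 -3.539
vertex -1.186 -0.883 -2.999
vertex 0.085 -1.264 -1.86
endloop
endfacet
facet normal -0.640 -0.389 -0.662
outer loop
vertex -1.186 -0.883 -2.999
vertex -0.825 -1.816 -2.8
vertex -1.607 -1.446 -2.261
endloop
endfacet
facet normal -0.211 0.831 0.514
outer loop
vertex -1.186 -0.883 -2.999
vertex -1.607 -1.446 -2.261
vertex 0.085 -1.264 -1.86
endloop
endfacet
facet normal -0.640 -0.390 -0.662
outer loop
vertex -1.607 -1.446 -2.261
vertex -0.825 -1.816 -2.8
vertex -1.246 -2.379 -2.061
endloop
endfacet
facet normal -0.241 0.114 0.964
outer loop
vertex -1.607 -1.446 -2.261
vertex -1.246 -2.379 -2.061
vertex 0.085 -1.264 -1.86
endloop
endfacet
facet normal -0.641 -0.389 -0.662
outer loop
vertex -1.246 -2.379 -2.061
vertex -0.825 -1.816 -2.8
vertex -0.464 -2.749 -2.601
endloop
endfacet
facet normal 0.310 -0.514 0.800
outer loop
vertex -1.246 -2.379 -2.061
vertex -0.464 -2.749 -2.601
vertex 0.085 -1.264 -1.86
endloop
endfacet
facet normal -0.640 -0.389 -0.662
outer loop
vertex -0.464 -2.749 -2.601
vertex -0.825 -1.816 -2.8
vertex -0.042 -2.186 -3.34
endloop
endfacet
facet normal 0.888 -0.421 0.186
outer loop
vertex -0.464 -2.749 -2.601
vertex -0.042 -2.186 -3.34
vertex 0.085 -1.264 -1.86
endloop
endfacet
facet normal -0.640 -0.389 -0.662
outer loop
vertex -0.042 -2.186 -3.34
vertex -0.825 -1.816 -2.8
vertex -0.403 -1.253 -3.539
endloop
endfacet
facet normal 0.917 0.298 -0.265
outer loop
vertex -0.042 -2.186 -3.34
vertex -0.403 -1.253 -3.539
vertex 0.085 -1.264 -1.86
endloop
endfacet
facet normal -0.524 -0.808 0.270
outer loop
vertex -1.466 -2.255 1.033
vertex -2.121 -1.994 0.541
vertex -0.892 -3.018 -0.137
endloop
endfacet
facet normal 0.762 -0.304 0.572
outer loop
vertex -0.299 -2.106 -0.441
vertex -1.466 -2.255 1.033
vertex -0.892 -3.018 -0.137
endloop
endfacet
facet normal -0.524 -0.808 0.270
outer loop
vertex -0.892 -3.018 -0.137
vertex -2.121 -1.994 0.541
vertex -1.547 -2.757 -0.629
endloop
endfacet
facet normal 0.380 -0.505 -0.774
outer loop
vertex -1.547 -2.757 -0.629
vertex -0.299 -2.106 -0.441
vertex -0.892 -3.018 -0.137
endloop
endfacet
facet normal -0.380 0.505 0.774
outer loop
vertex -1.466 -2.255 1.033
vertex -1.528 -1.082 0.237
vertex -2.121 -1.994 0.541
endloop
endfacet
facet normal 0.762 -0.304 0.572
outer loop
vertex -0.873 -1.343 0.729
vertex -1.466 -2.255 1.033
vertex -0.299 -2.106 -0.441
endloop
endfacet
facet normal -0.380 0.505 0.774
outer loop
vertex -0.873 -1.343 0.729
vertex -1.528 -1.082 0.237
vertex -1.466 -2.255 1.033
endloop
endfacet
facet normal -0.762 0.304 -0.572
outer loop
vertex -2.121 -1.994 0.541
vertex -1.528 -1.082 0.237
vertex -1.547 -2.757 -0.629
endloop
endfacet
facet normal 0.380 -0.505 -0.774
outer loop
vertex -0.954 -1.845 -0.933
vertex -0.299 -2.106 -0.441
vertex -1.547 -2.757 -0.629
endloop
endfacet
facet normal -0.762 0.304 -0.572
outer loop
vertex -1.547 -2.757 -0.629
vertex -1.528 -1.082 0.237
vertex -0.954 -1.845 -0.933
endloop
endfacet
facet normal 0.524 0.808 -0.270
outer loop
vertex -0.954 -1.845 -0.933
vertex -0.873 -1.343 0.729
vertex -0.299 -2.106 -0.441
endloop
endfacet
facet normal 0.524 0.808 -0.270
outer loop
vertex -1.528 -1.082 0.237
vertex -0.873 -1.343 0.729
vertex -0.954 -1.845 -0.933
endloop
endfacet

endsolid


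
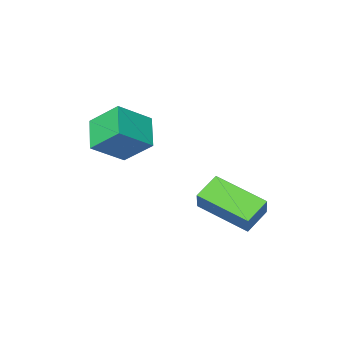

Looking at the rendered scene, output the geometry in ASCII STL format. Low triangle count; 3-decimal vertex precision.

solid 
facet normal -0.819 0.066 -0.569
outer loop
vertex 1.085 -2.169 1.099
vertex 0.508 -1.254 2.035
vertex 1.639 -1.128 0.422
endloop
endfacet
facet normal 0.403 -0.640 -0.654
outer loop
vertex 2.852 -1.226 1.265
vertex 1.085 -2.169 1.099
vertex 1.639 -1.128 0.422
endloop
endfacet
facet normal -0.819 0.067 -0.569
outer loop
vertex 1.639 -1.128 0.422
vertex 0.508 -1.254 2.035
vertex 1.063 -0.213 1.358
endloop
endfacet
facet normal 0.408 0.766 -0.498
outer loop
vertex 1.063 -0.213 1.358
vertex 2.852 -1.226 1.265
vertex 1.639 -1.128 0.422
endloop
endfacet
facet normal -0.408 -0.766 0.497
outer loop
vertex 1.085 -2.169 1.099
vertex 1.721 -1.352 2.878
vertex 0.508 -1.254 2.035
endloop
endfacet
facet normal 0.403 -0.640 -0.654
outer loop
vertex 2.297 -2.267 1.942
vertex 1.085 -2.169 1.099
vertex 2.852 -1.226 1.265
endloop
endfacet
facet normal -0.408 -0.766 0.497
outer loop
vertex 2.297 -2.267 1.942
vertex 1.721 -1.352 2.878
vertex 1.085 -2.169 1.099
endloop
endfacet
facet normal -0.403 0.640 0.654
outer loop
vertex 0.508 -1.254 2.035
vertex 1.721 -1.352 2.878
vertex 1.063 -0.213 1.358
endloop
endfacet
facet normal 0.408 0.766 -0.497
outer loop
vertex 2.275 -0.311 2.201
vertex 2.852 -1.226 1.265
vertex 1.063 -0.213 1.358
endloop
endfacet
facet normal -0.403 0.640 0.654
outer loop
vertex 1.063 -0.213 1.358
vertex 1.721 -1.352 2.878
vertex 2.275 -0.311 2.201
endloop
endfacet
facet normal 0.819 -0.066 0.570
outer loop
vertex 2.275 -0.311 2.201
vertex 2.297 -2.267 1.942
vertex 2.852 -1.226 1.265
endloop
endfacet
facet normal 0.820 -0.066 0.569
outer loop
vertex 1.721 -1.352 2.878
vertex 2.297 -2.267 1.942
vertex 2.275 -0.311 2.201
endloop
endfacet
facet normal -0.839 -0.261 0.477
outer loop
vertex -0.453 1.227 0.184
vertex -1.336 2.907 -0.449
vertex -0.771 0.751 -0.636
endloop
endfacet
facet normal 0.441 -0.840 0.317
outer loop
vertex 0.136 1.033 -1.151
vertex -0.453 1.227 0.184
vertex -0.771 0.751 -0.636
endloop
endfacet
facet normal -0.840 -0.261 0.476
outer loop
vertex -0.771 0.751 -0.636
vertex -1.336 2.907 -0.449
vertex -1.653 2.431 -1.269
endloop
endfacet
facet normal -0.318 -0.476 -0.820
outer loop
vertex -1.653 2.431 -1.269
vertex 0.136 1.033 -1.151
vertex -0.771 0.751 -0.636
endloop
endfacet
facet normal 0.318 0.476 0.820
outer loop
vertex -0.453 1.227 0.184
vertex -0.429 3.189 -0.964
vertex -1.336 2.907 -0.449
endloop
endfacet
facet normal 0.441 -0.840 0.317
outer loop
vertex 0.453 1.509 -0.331
vertex -0.453 1.227 0.184
vertex 0.136 1.033 -1.151
endloop
endfacet
facet normal 0.318 0.476 0.820
outer loop
vertex 0.453 1.509 -0.331
vertex -0.429 3.189 -0.964
vertex -0.453 1.227 0.184
endloop
endfacet
facet normal -0.441 0.840 -0.317
outer loop
vertex -1.336 2.907 -0.449
vertex -0.429 3.189 -0.964
vertex -1.653 2.431 -1.269
endloop
endfacet
facet normal -0.318 -0.476 -0.820
outer loop
vertex -0.747 2.713 -1.784
vertex 0.136 1.033 -1.151
vertex -1.653 2.431 -1.269
endloop
endfacet
facet normal -0.441 0.840 -0.316
outer loop
vertex -1.653 2.431 -1.269
vertex -0.429 3.189 -0.964
vertex -0.747 2.713 -1.784
endloop
endfacet
facet normal 0.839 0.262 -0.476
outer loop
vertex -0.747 2.713 -1.784
vertex 0.453 1.509 -0.331
vertex 0.136 1.033 -1.151
endloop
endfacet
facet normal 0.839 0.261 -0.477
outer loop
vertex -0.429 3.189 -0.964
vertex 0.453 1.509 -0.331
vertex -0.747 2.713 -1.784
endloop
endfacet

endsolid


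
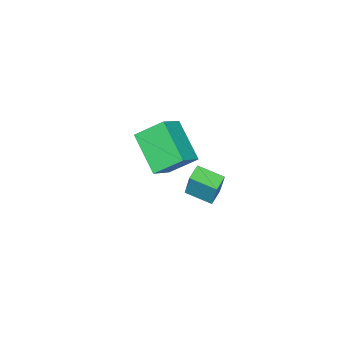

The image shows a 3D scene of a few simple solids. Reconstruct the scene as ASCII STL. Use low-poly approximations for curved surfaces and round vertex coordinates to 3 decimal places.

solid 
facet normal -0.991 -0.024 0.134
outer loop
vertex -3.23 0.928 0.004
vertex -3.296 2.2 -0.259
vertex -3.416 0.621 -1.431
endloop
endfacet
facet normal 0.050 -0.978 0.203
outer loop
vertex -2.604 0.64 -1.541
vertex -3.23 0.928 0.004
vertex -3.416 0.621 -1.431
endloop
endfacet
facet normal -0.991 -0.024 0.133
outer loop
vertex -3.416 0.621 -1.431
vertex -3.296 2.2 -0.259
vertex -3.482 1.892 -1.695
endloop
endfacet
facet normal -0.127 -0.208 -0.970
outer loop
vertex -3.482 1.892 -1.695
vertex -2.604 0.64 -1.541
vertex -3.416 0.621 -1.431
endloop
endfacet
facet normal 0.127 0.207 0.970
outer loop
vertex -3.23 0.928 0.004
vertex -2.484 2.219 -0.369
vertex -3.296 2.2 -0.259
endloop
endfacet
facet normal 0.051 -0.978 0.203
outer loop
vertex -2.418 0.948 -0.105
vertex -3.23 0.928 0.004
vertex -2.604 0.64 -1.541
endloop
endfacet
facet normal 0.125 0.208 0.970
outer loop
vertex -2.418 0.948 -0.105
vertex -2.484 2.219 -0.369
vertex -3.23 0.928 0.004
endloop
endfacet
facet normal -0.050 0.978 -0.203
outer loop
vertex -3.296 2.2 -0.259
vertex -2.484 2.219 -0.369
vertex -3.482 1.892 -1.695
endloop
endfacet
facet normal -0.125 -0.207 -0.970
outer loop
vertex -2.67 1.912 -1.804
vertex -2.604 0.64 -1.541
vertex -3.482 1.892 -1.695
endloop
endfacet
facet normal -0.051 0.978 -0.203
outer loop
vertex -3.482 1.892 -1.695
vertex -2.484 2.219 -0.369
vertex -2.67 1.912 -1.804
endloop
endfacet
facet normal 0.991 0.024 -0.133
outer loop
vertex -2.67 1.912 -1.804
vertex -2.418 0.948 -0.105
vertex -2.604 0.64 -1.541
endloop
endfacet
facet normal 0.991 0.024 -0.133
outer loop
vertex -2.484 2.219 -0.369
vertex -2.418 0.948 -0.105
vertex -2.67 1.912 -1.804
endloop
endfacet
facet normal -0.760 0.097 -0.643
outer loop
vertex -1.436 -0.4 3.389
vertex -2.032 0.645 4.251
vertex -0.405 1.017 2.384
endloop
endfacet
facet normal 0.403 -0.706 -0.582
outer loop
vertex 0.712 0.875 3.329
vertex -1.436 -0.4 3.389
vertex -0.405 1.017 2.384
endloop
endfacet
facet normal -0.760 0.097 -0.643
outer loop
vertex -0.405 1.017 2.384
vertex -2.032 0.645 4.251
vertex -1.001 2.062 3.246
endloop
endfacet
facet normal 0.510 0.701 -0.498
outer loop
vertex -1.001 2.062 3.246
vertex 0.712 0.875 3.329
vertex -0.405 1.017 2.384
endloop
endfacet
facet normal -0.510 -0.701 0.498
outer loop
vertex -1.436 -0.4 3.389
vertex -0.915 0.503 5.196
vertex -2.032 0.645 4.251
endloop
endfacet
facet normal 0.403 -0.706 -0.582
outer loop
vertex -0.319 -0.542 4.334
vertex -1.436 -0.4 3.389
vertex 0.712 0.875 3.329
endloop
endfacet
facet normal -0.510 -0.701 0.498
outer loop
vertex -0.319 -0.542 4.334
vertex -0.915 0.503 5.196
vertex -1.436 -0.4 3.389
endloop
endfacet
facet normal -0.403 0.706 0.582
outer loop
vertex -2.032 0.645 4.251
vertex -0.915 0.503 5.196
vertex -1.001 2.062 3.246
endloop
endfacet
facet normal 0.510 0.701 -0.498
outer loop
vertex 0.116 1.92 4.191
vertex 0.712 0.875 3.329
vertex -1.001 2.062 3.246
endloop
endfacet
facet normal -0.403 0.706 0.582
outer loop
vertex -1.001 2.062 3.246
vertex -0.915 0.503 5.196
vertex 0.116 1.92 4.191
endloop
endfacet
facet normal 0.760 -0.097 0.643
outer loop
vertex 0.116 1.92 4.191
vertex -0.319 -0.542 4.334
vertex 0.712 0.875 3.329
endloop
endfacet
facet normal 0.760 -0.097 0.643
outer loop
vertex -0.915 0.503 5.196
vertex -0.319 -0.542 4.334
vertex 0.116 1.92 4.191
endloop
endfacet

endsolid


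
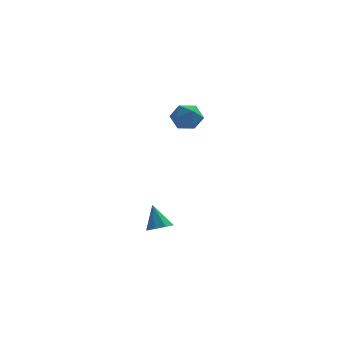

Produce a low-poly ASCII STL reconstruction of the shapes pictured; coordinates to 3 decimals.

solid 
facet normal -0.768 0.366 0.525
outer loop
vertex -1.828 3.974 2.301
vertex -1.244 3.865 3.231
vertex -1.192 4.805 2.653
endloop
endfacet
facet normal -0.759 0.637 -0.134
outer loop
vertex -1.828 3.974 2.301
vertex -1.192 4.805 2.653
vertex -1.219 4.547 1.58
endloop
endfacet
facet normal -0.797 0.096 -0.597
outer loop
vertex -1.828 3.974 2.301
vertex -1.219 4.547 1.58
vertex -1.287 3.449 1.494
endloop
endfacet
facet normal -0.830 -0.511 -0.224
outer loop
vertex -1.828 3.974 2.301
vertex -1.287 3.449 1.494
vertex -1.302 3.027 2.515
endloop
endfacet
facet normal -0.813 -0.345 0.470
outer loop
vertex -1.828 3.974 2.301
vertex -1.302 3.027 2.515
vertex -1.244 3.865 3.231
endloop
endfacet
facet normal -0.132 0.965 -0.229
outer loop
vertex -1.219 4.547 1.58
vertex -1.192 4.805 2.653
vertex -0.258 4.793 2.065
endloop
endfacet
facet normal -0.148 0.524 0.839
outer loop
vertex -1.192 4.805 2.653
vertex -1.244 3.865 3.231
vertex -0.273 4.371 3.086
endloop
endfacet
facet normal -0.218 -0.625 0.749
outer loop
vertex -1.244 3.865 3.231
vertex -1.302 3.027 2.515
vertex -0.341 3.273 3.0
endloop
endfacet
facet normal -0.246 -0.894 -0.373
outer loop
vertex -1.302 3.027 2.515
vertex -1.287 3.449 1.494
vertex -0.368 3.015 1.927
endloop
endfacet
facet normal -0.192 0.088 -0.977
outer loop
vertex -1.287 3.449 1.494
vertex -1.219 4.547 1.58
vertex -0.316 3.955 1.349
endloop
endfacet
facet normal 0.830 0.511 0.224
outer loop
vertex 0.268 3.846 2.279
vertex -0.258 4.793 2.065
vertex -0.273 4.371 3.086
endloop
endfacet
facet normal 0.797 -0.096 0.597
outer loop
vertex 0.268 3.846 2.279
vertex -0.273 4.371 3.086
vertex -0.341 3.273 3.0
endloop
endfacet
facet normal 0.759 -0.637 0.134
outer loop
vertex 0.268 3.846 2.279
vertex -0.341 3.273 3.0
vertex -0.368 3.015 1.927
endloop
endfacet
facet normal 0.768 -0.366 -0.525
outer loop
vertex 0.268 3.846 2.279
vertex -0.368 3.015 1.927
vertex -0.316 3.955 1.349
endloop
endfacet
facet normal 0.813 0.345 -0.470
outer loop
vertex 0.268 3.846 2.279
vertex -0.316 3.955 1.349
vertex -0.258 4.793 2.065
endloop
endfacet
facet normal 0.246 0.894 0.373
outer loop
vertex -0.273 4.371 3.086
vertex -0.258 4.793 2.065
vertex -1.192 4.805 2.653
endloop
endfacet
facet normal 0.192 -0.088 0.977
outer loop
vertex -0.341 3.273 3.0
vertex -0.273 4.371 3.086
vertex -1.244 3.865 3.231
endloop
endfacet
facet normal 0.132 -0.965 0.229
outer loop
vertex -0.368 3.015 1.927
vertex -0.341 3.273 3.0
vertex -1.302 3.027 2.515
endloop
endfacet
facet normal 0.148 -0.524 -0.839
outer loop
vertex -0.316 3.955 1.349
vertex -0.368 3.015 1.927
vertex -1.287 3.449 1.494
endloop
endfacet
facet normal 0.218 0.625 -0.749
outer loop
vertex -0.258 4.793 2.065
vertex -0.316 3.955 1.349
vertex -1.219 4.547 1.58
endloop
endfacet
facet normal 0.284 -0.342 -0.896
outer loop
vertex -0.791 -3.719 -3.708
vertex -1.495 -4.194 -3.75
vertex -1.288 -3.404 -3.986
endloop
endfacet
facet normal 0.409 0.875 0.260
outer loop
vertex -0.791 -3.719 -3.708
vertex -1.288 -3.404 -3.986
vertex -1.985 -3.606 -2.21
endloop
endfacet
facet normal 0.285 -0.342 -0.895
outer loop
vertex -1.288 -3.404 -3.986
vertex -1.495 -4.194 -3.75
vertex -1.906 -3.552 -4.126
endloop
endfacet
facet normal -0.237 0.971 0.018
outer loop
vertex -1.288 -3.404 -3.986
vertex -1.906 -3.552 -4.126
vertex -1.985 -3.606 -2.21
endloop
endfacet
facet normal 0.285 -0.342 -0.895
outer loop
vertex -1.906 -3.552 -4.126
vertex -1.495 -4.194 -3.75
vertex -2.283 -4.076 -4.046
endloop
endfacet
facet normal -0.813 0.582 -0.017
outer loop
vertex -1.906 -3.552 -4.126
vertex -2.283 -4.076 -4.046
vertex -1.985 -3.606 -2.21
endloop
endfacet
facet normal 0.285 -0.341 -0.896
outer loop
vertex -2.283 -4.076 -4.046
vertex -1.495 -4.194 -3.75
vertex -2.198 -4.669 -3.793
endloop
endfacet
facet normal -0.982 -0.066 0.176
outer loop
vertex -2.283 -4.076 -4.046
vertex -2.198 -4.669 -3.793
vertex -1.985 -3.606 -2.21
endloop
endfacet
facet normal 0.286 -0.342 -0.895
outer loop
vertex -2.198 -4.669 -3.793
vertex -1.495 -4.194 -3.75
vertex -1.702 -4.984 -3.514
endloop
endfacet
facet normal -0.647 -0.590 0.483
outer loop
vertex -2.198 -4.669 -3.793
vertex -1.702 -4.984 -3.514
vertex -1.985 -3.606 -2.21
endloop
endfacet
facet normal 0.285 -0.342 -0.895
outer loop
vertex -1.702 -4.984 -3.514
vertex -1.495 -4.194 -3.75
vertex -1.084 -4.836 -3.374
endloop
endfacet
facet normal 0.000 -0.687 0.726
outer loop
vertex -1.702 -4.984 -3.514
vertex -1.084 -4.836 -3.374
vertex -1.985 -3.606 -2.21
endloop
endfacet
facet normal 0.285 -0.342 -0.895
outer loop
vertex -1.084 -4.836 -3.374
vertex -1.495 -4.194 -3.75
vertex -0.707 -4.312 -3.454
endloop
endfacet
facet normal 0.576 -0.298 0.761
outer loop
vertex -1.084 -4.836 -3.374
vertex -0.707 -4.312 -3.454
vertex -1.985 -3.606 -2.21
endloop
endfacet
facet normal 0.285 -0.343 -0.895
outer loop
vertex -0.707 -4.312 -3.454
vertex -1.495 -4.194 -3.75
vertex -0.791 -3.719 -3.708
endloop
endfacet
facet normal 0.746 0.349 0.568
outer loop
vertex -0.707 -4.312 -3.454
vertex -0.791 -3.719 -3.708
vertex -1.985 -3.606 -2.21
endloop
endfacet

endsolid


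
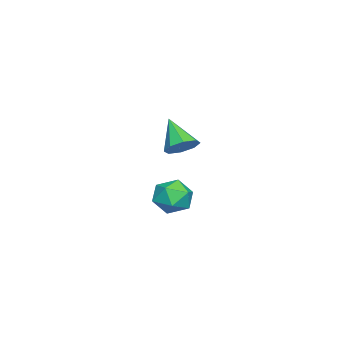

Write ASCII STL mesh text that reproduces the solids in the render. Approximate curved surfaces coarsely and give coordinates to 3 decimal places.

solid 
facet normal 0.489 0.492 -0.720
outer loop
vertex 0.627 -2.607 1.932
vertex 0.333 -2.145 2.048
vertex 0.817 -2.363 2.228
endloop
endfacet
facet normal 0.496 -0.799 0.341
outer loop
vertex 0.627 -2.607 1.932
vertex 0.817 -2.363 2.228
vertex -0.253 -2.735 2.912
endloop
endfacet
facet normal 0.489 0.490 -0.722
outer loop
vertex 0.817 -2.363 2.228
vertex 0.333 -2.145 2.048
vertex 0.724 -1.99 2.418
endloop
endfacet
facet normal 0.582 -0.249 0.774
outer loop
vertex 0.817 -2.363 2.228
vertex 0.724 -1.99 2.418
vertex -0.253 -2.735 2.912
endloop
endfacet
facet normal 0.488 0.492 -0.721
outer loop
vertex 0.724 -1.99 2.418
vertex 0.333 -2.145 2.048
vertex 0.402 -1.709 2.392
endloop
endfacet
facet normal 0.214 0.330 0.920
outer loop
vertex 0.724 -1.99 2.418
vertex 0.402 -1.709 2.392
vertex -0.253 -2.735 2.912
endloop
endfacet
facet normal 0.489 0.491 -0.721
outer loop
vertex 0.402 -1.709 2.392
vertex 0.333 -2.145 2.048
vertex 0.04 -1.683 2.164
endloop
endfacet
facet normal -0.394 0.603 0.694
outer loop
vertex 0.402 -1.709 2.392
vertex 0.04 -1.683 2.164
vertex -0.253 -2.735 2.912
endloop
endfacet
facet normal 0.490 0.492 -0.720
outer loop
vertex 0.04 -1.683 2.164
vertex 0.333 -2.145 2.048
vertex -0.15 -1.927 1.868
endloop
endfacet
facet normal -0.883 0.409 0.230
outer loop
vertex 0.04 -1.683 2.164
vertex -0.15 -1.927 1.868
vertex -0.253 -2.735 2.912
endloop
endfacet
facet normal 0.490 0.491 -0.720
outer loop
vertex -0.15 -1.927 1.868
vertex 0.333 -2.145 2.048
vertex -0.057 -2.3 1.677
endloop
endfacet
facet normal -0.970 -0.138 -0.202
outer loop
vertex -0.15 -1.927 1.868
vertex -0.057 -2.3 1.677
vertex -0.253 -2.735 2.912
endloop
endfacet
facet normal 0.490 0.492 -0.720
outer loop
vertex -0.057 -2.3 1.677
vertex 0.333 -2.145 2.048
vertex 0.265 -2.581 1.704
endloop
endfacet
facet normal -0.599 -0.720 -0.349
outer loop
vertex -0.057 -2.3 1.677
vertex 0.265 -2.581 1.704
vertex -0.253 -2.735 2.912
endloop
endfacet
facet normal 0.489 0.492 -0.720
outer loop
vertex 0.265 -2.581 1.704
vertex 0.333 -2.145 2.048
vertex 0.627 -2.607 1.932
endloop
endfacet
facet normal 0.007 -0.992 -0.124
outer loop
vertex 0.265 -2.581 1.704
vertex 0.627 -2.607 1.932
vertex -0.253 -2.735 2.912
endloop
endfacet
facet normal -0.833 0.259 0.489
outer loop
vertex 3.279 -1.514 1.689
vertex 3.634 -1.261 2.159
vertex 3.455 -0.898 1.662
endloop
endfacet
facet normal -0.941 0.259 -0.217
outer loop
vertex 3.279 -1.514 1.689
vertex 3.455 -0.898 1.662
vertex 3.477 -1.261 1.134
endloop
endfacet
facet normal -0.794 -0.394 -0.463
outer loop
vertex 3.279 -1.514 1.689
vertex 3.477 -1.261 1.134
vertex 3.669 -1.849 1.305
endloop
endfacet
facet normal -0.595 -0.798 0.092
outer loop
vertex 3.279 -1.514 1.689
vertex 3.669 -1.849 1.305
vertex 3.766 -1.848 1.939
endloop
endfacet
facet normal -0.619 -0.394 0.680
outer loop
vertex 3.279 -1.514 1.689
vertex 3.766 -1.848 1.939
vertex 3.634 -1.261 2.159
endloop
endfacet
facet normal -0.477 0.715 -0.511
outer loop
vertex 3.477 -1.261 1.134
vertex 3.455 -0.898 1.662
vertex 3.954 -0.852 1.261
endloop
endfacet
facet normal -0.303 0.714 0.631
outer loop
vertex 3.455 -0.898 1.662
vertex 3.634 -1.261 2.159
vertex 4.051 -0.851 1.895
endloop
endfacet
facet normal 0.043 -0.342 0.939
outer loop
vertex 3.634 -1.261 2.159
vertex 3.766 -1.848 1.939
vertex 4.243 -1.439 2.066
endloop
endfacet
facet normal 0.083 -0.996 -0.011
outer loop
vertex 3.766 -1.848 1.939
vertex 3.669 -1.849 1.305
vertex 4.265 -1.802 1.538
endloop
endfacet
facet normal -0.239 -0.342 -0.909
outer loop
vertex 3.669 -1.849 1.305
vertex 3.477 -1.261 1.134
vertex 4.086 -1.439 1.041
endloop
endfacet
facet normal 0.595 0.798 -0.092
outer loop
vertex 4.441 -1.186 1.511
vertex 3.954 -0.852 1.261
vertex 4.051 -0.851 1.895
endloop
endfacet
facet normal 0.794 0.394 0.463
outer loop
vertex 4.441 -1.186 1.511
vertex 4.051 -0.851 1.895
vertex 4.243 -1.439 2.066
endloop
endfacet
facet normal 0.941 -0.259 0.217
outer loop
vertex 4.441 -1.186 1.511
vertex 4.243 -1.439 2.066
vertex 4.265 -1.802 1.538
endloop
endfacet
facet normal 0.833 -0.259 -0.489
outer loop
vertex 4.441 -1.186 1.511
vertex 4.265 -1.802 1.538
vertex 4.086 -1.439 1.041
endloop
endfacet
facet normal 0.619 0.394 -0.680
outer loop
vertex 4.441 -1.186 1.511
vertex 4.086 -1.439 1.041
vertex 3.954 -0.852 1.261
endloop
endfacet
facet normal -0.083 0.996 0.011
outer loop
vertex 4.051 -0.851 1.895
vertex 3.954 -0.852 1.261
vertex 3.455 -0.898 1.662
endloop
endfacet
facet normal 0.239 0.342 0.909
outer loop
vertex 4.243 -1.439 2.066
vertex 4.051 -0.851 1.895
vertex 3.634 -1.261 2.159
endloop
endfacet
facet normal 0.477 -0.715 0.511
outer loop
vertex 4.265 -1.802 1.538
vertex 4.243 -1.439 2.066
vertex 3.766 -1.848 1.939
endloop
endfacet
facet normal 0.303 -0.714 -0.631
outer loop
vertex 4.086 -1.439 1.041
vertex 4.265 -1.802 1.538
vertex 3.669 -1.849 1.305
endloop
endfacet
facet normal -0.043 0.342 -0.939
outer loop
vertex 3.954 -0.852 1.261
vertex 4.086 -1.439 1.041
vertex 3.477 -1.261 1.134
endloop
endfacet

endsolid
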